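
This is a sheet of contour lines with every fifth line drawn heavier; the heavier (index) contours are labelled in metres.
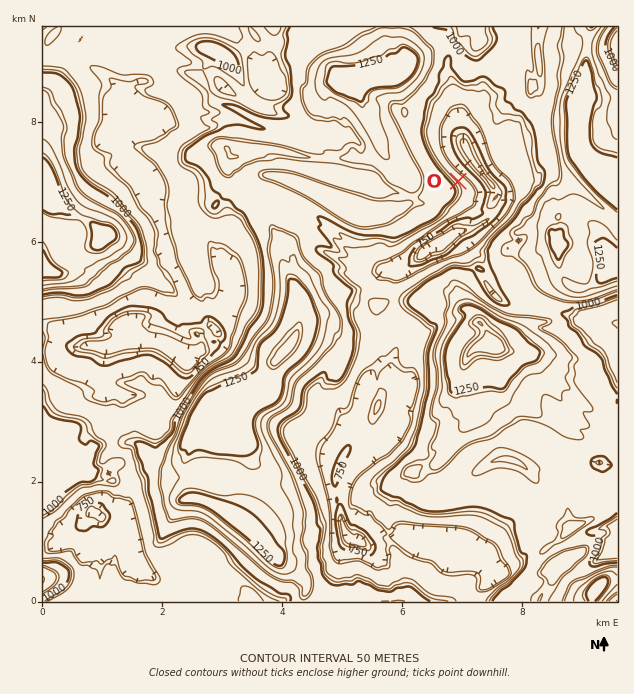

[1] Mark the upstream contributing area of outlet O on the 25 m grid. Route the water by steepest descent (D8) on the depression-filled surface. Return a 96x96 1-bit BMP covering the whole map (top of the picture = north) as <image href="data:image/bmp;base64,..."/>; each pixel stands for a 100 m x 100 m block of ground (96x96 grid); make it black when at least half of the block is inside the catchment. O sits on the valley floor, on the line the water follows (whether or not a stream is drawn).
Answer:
<image width="96" height="96" href="data:image/bmp;base64,Qk2+BAAAAAAAAD4AAAAoAAAAYAAAAGAAAAABAAEAAAAAAIAEAAATCwAAEwsAAAIAAAAAAAAA////AAAAAAAAAAAAAAAAAAAAAAAAAAAAAAAAAAAAAAAAAAAAAAAAAAAAAAAAAAAAAAAAAAAAAAAAAAAAAAAAAAAAAAAAAAAAAAAAAAAAAAAAAAAAAAAAAAAAAAAAAAAAAAAAAAAAAAAAAAAAAAAAAAAAAAAAAAAAAAAAAAAAAAAAAAAAAAAAAAAAAAAAAAAAAAAAAAAAAAAAAAAAAAAAAAAAAAAAAAAAAAAAAAAAAAAAAAAAAAAAAAAAAAAAAAAAAAAAAAAAAAAAAAAAAAAAAAAAAAAAAAAAAAAAAAAAAAAAAAAAAAAAAAAAAAAAAAAAAAAAAAAAAAAAAAAAAAAAAAAAAAAAAAAAAAAAAAAAAAAAAAAAAAAAAAAAAAAAAAAAAAAAAAAAAAAAAAAAAAAAAAAAAAAAAAAAAAAAAAAAAAAAAAAAAAAAAAAAAAAAAAAAAAAAAAAAAAAAAAAAAAAAAAAAAAAAAAAAAAAAAAAAAAAAAAAAAAAAAAAAAAAAAAAAAAAAAAAAAAAAAAAAAAAAAAAAAAAAAAAAAAAAAAAAAAAAAAAAAAAAAAAAAAAAAAAAAAAAAAAAAAAAAAAAAAAAAAAAAAAAAAAAAAAAAAAAAAAAAAAAAAAAAAAAAAAAAAAAAAAAAAAAAAAAAAAAAAAAAAAAAAAAAAAAAAAAAAAAAAAAAAAAAAAAAAAAAAAAAAAAAAAAAAAAAAAAAAAAAAAAAAAAAAAAAAAAAAAAAAAAAAAAAAAAAAAAAAAAAAAAAAAAAAAAAAAAAAAAAAAAAAAAAAAAAAAAAAAAAAAAAAAAAAAAAAAAAAAAAAAAAAAAAAAAAAAAAAAAAAAAAAAAAAAAAAAAAAAAAAAAAAAAAAAAAAAAAAAAAAAAAAAAAAAAAAAAAAAAAAAAAAAAAAAAAAAAAAAAAAAAAAAAAAAAAAAAAAAAAAAAAAAAAAAAAAAAAAAAAAAAAAAAAAAAAAAAAAAAAAAAAAAAAAAAAAAAAAAAAAAAAAAAAAAAAAAAAAAAAAAAAAAAAAAAAAAAAAAAAAAAAAAAAAAAAAAAAAAAAAAAAAAAAAAAAAAAAwAAAAAAAAAAAAAAB4AAAAAAAAAAAAAAB8AAAAAAAAAAAAAAB/gAAAAAAAAAAAAAB/wAAAAAAAAAAAAAD/wAAAAAAAAAAAAAD/wAAAAAAAAAAAAAP/wAAAAAAAAAAAAAf/wAAAAAAAAAAAAA//wAAAAAAAAAAAAA//wAAAAAAAAAAAAA//wAAAAAAAAAAAAB//wAAAAAAAAAAAAB//wAAAAAAAAAAAAD//wAAAAAAAAAAAAD//wAAAAAAAAAAAAH//wAAAAAAAAAAAAH//wAAAAAAAAAAAAP//wAAAAAAAAAAAAP//wAAAAAAAAAAAAP//wAAAAAAAAAAAAAP/4AAAAAAAAAAAAAD/4AAAAAAAAAAAAAB/4AAAAAAAAAAAAAA/gAAAAAAAAAAAAAAPgAAAAAAAAAAAAAAAAAAAAAAAAAAAAAAAAAAAAAAAAAAAAAAAAAAAAAAAAAAAAAAAAAAAA="/>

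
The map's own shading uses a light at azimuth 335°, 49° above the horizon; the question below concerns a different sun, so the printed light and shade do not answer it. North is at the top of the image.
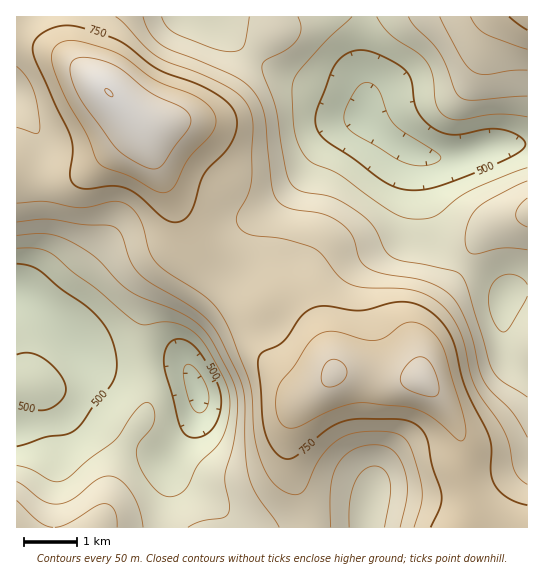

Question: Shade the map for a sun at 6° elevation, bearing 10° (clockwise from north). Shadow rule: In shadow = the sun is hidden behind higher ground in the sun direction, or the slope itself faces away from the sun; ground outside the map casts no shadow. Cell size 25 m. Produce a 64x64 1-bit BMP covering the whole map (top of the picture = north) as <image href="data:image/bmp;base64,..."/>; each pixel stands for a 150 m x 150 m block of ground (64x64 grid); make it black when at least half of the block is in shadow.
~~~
<image width="64" height="64" href="data:image/bmp;base64,Qk0+AgAAAAAAAD4AAAAoAAAAQAAAAEAAAAABAAEAAAAAAAACAAATCwAAEwsAAAIAAAAAAAAA////AAAAAAAAAAAAAAAAAAAAAAAAHAAAAAAAAAA+AAAAAAAAAH8AAAAAAAAAf4AAAAAAAAD/wAAAAAAAA//AAAAAAAAD/8AAAAAAAAf/4AAAAAAAB//gAAAAAAAH//AAAAAAAAf/+AAAAADgB//4AAAAA/AH//gAAAAH8AP/+AAAAAf4A//4AAAAD/gAweAAAAAf/AAAAAAAAB/8AAAAAAAAP/gAAAAAAAB/+AAAAAAAAH/wAAAAAAAA/+AAAAAAAPH/4AAAAAAD+//AAAAAAA///8AAAAAAf///gAAAAAD///+AAAAAAP///wAAAAAA///8AAAAAAD///gAAAAAAP//8AAAAAAC//6AAAAAAAf//gAAAAAAB///AAAAAAAH//8AAAAAAAf//4AAAAAAA///wAAAAAAA///AAAAAAAD//+AAAAAAAP//4AAAAAAAB//gAAAAAAAA/8AAAAAAAAA/wAAAAAAAAD+AAAAAAAAAHwAAAAAPgAAOAAAAAB/4A4AAAAAAP/4HwAAAAAA//wfgAAAAAD//D+AAAAAAP/8P4AAAAAAf/w/AAAAAAAH/H4AAAAAAAP8/AAAAAAAAf34AAAAAAAAG+AAAAAAH8AfwAAAAAA/4BwAAAAAAH/wHAAAAAAAf/AcAAAAAAA/4BwAAAAAAAPgHAAAAAAAAAAcAAAAAAAAAAA=="/>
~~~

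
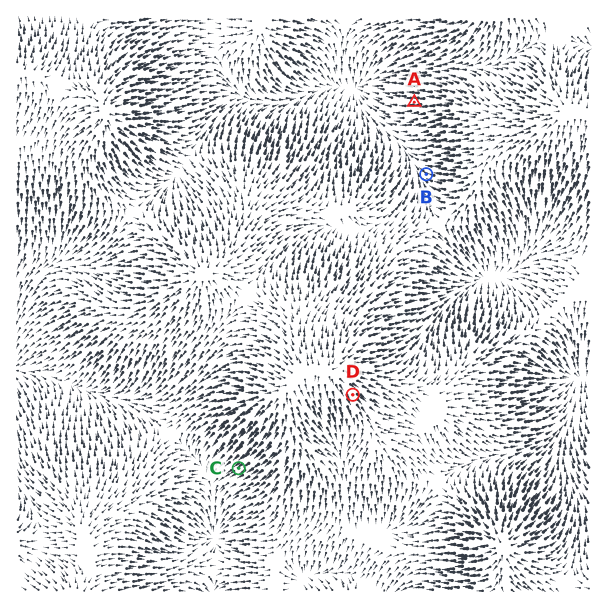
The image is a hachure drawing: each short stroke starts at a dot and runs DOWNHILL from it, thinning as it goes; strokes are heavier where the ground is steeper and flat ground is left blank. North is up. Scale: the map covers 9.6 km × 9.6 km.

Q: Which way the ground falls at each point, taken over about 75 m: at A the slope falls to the W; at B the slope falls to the NW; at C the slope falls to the SW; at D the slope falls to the SE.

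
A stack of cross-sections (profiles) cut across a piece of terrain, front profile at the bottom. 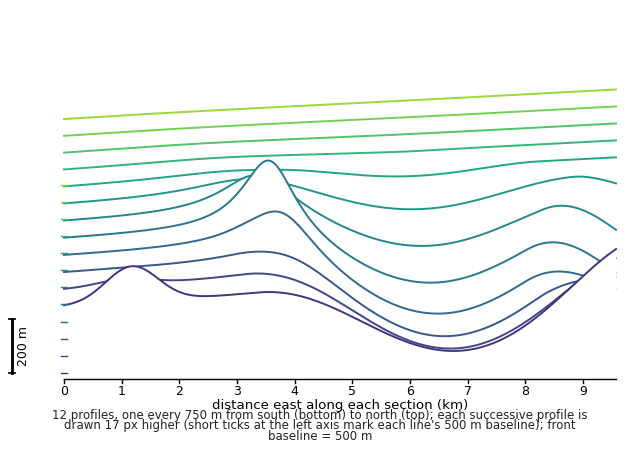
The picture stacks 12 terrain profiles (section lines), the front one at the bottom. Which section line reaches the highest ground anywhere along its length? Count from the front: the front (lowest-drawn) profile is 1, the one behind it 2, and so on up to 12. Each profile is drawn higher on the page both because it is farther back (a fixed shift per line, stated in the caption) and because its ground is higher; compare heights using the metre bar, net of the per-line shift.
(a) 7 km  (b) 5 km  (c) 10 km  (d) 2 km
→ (b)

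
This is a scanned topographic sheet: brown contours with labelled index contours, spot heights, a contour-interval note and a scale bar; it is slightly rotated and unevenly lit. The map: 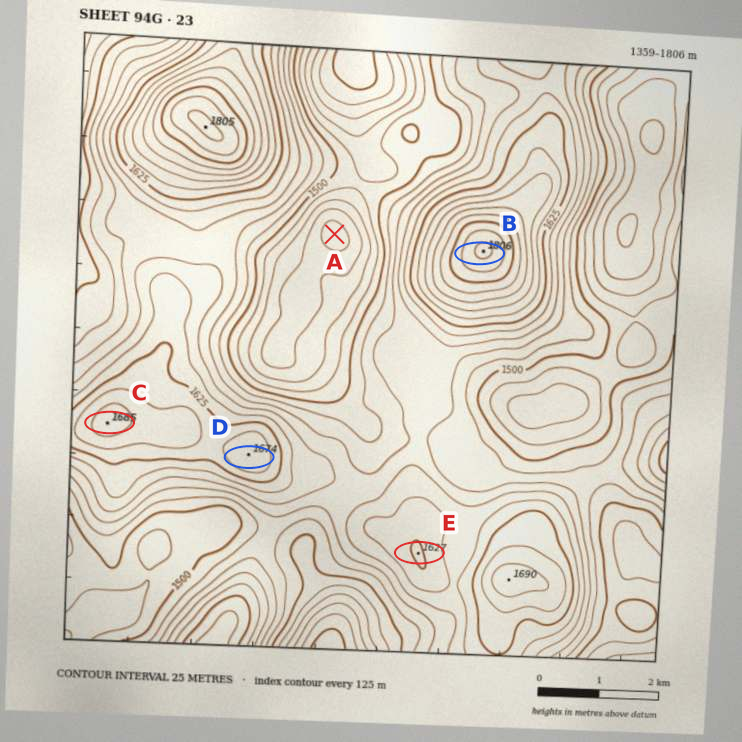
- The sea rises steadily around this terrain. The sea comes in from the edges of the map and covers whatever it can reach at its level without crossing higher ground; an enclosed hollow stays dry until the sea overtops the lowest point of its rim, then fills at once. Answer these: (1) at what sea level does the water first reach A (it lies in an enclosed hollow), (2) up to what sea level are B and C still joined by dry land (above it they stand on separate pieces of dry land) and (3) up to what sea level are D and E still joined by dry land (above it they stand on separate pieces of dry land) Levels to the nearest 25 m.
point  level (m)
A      1475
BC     1550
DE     1575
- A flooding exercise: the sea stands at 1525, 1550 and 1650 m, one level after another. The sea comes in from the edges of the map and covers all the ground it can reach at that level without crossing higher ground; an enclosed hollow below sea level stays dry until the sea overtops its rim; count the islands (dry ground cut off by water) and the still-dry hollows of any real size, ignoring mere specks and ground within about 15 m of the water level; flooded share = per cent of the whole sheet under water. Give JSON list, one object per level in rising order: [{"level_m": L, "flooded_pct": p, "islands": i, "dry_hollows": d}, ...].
[{"level_m": 1525, "flooded_pct": 41, "islands": 0, "dry_hollows": 0}, {"level_m": 1550, "flooded_pct": 52, "islands": 0, "dry_hollows": 0}, {"level_m": 1650, "flooded_pct": 88, "islands": 4, "dry_hollows": 0}]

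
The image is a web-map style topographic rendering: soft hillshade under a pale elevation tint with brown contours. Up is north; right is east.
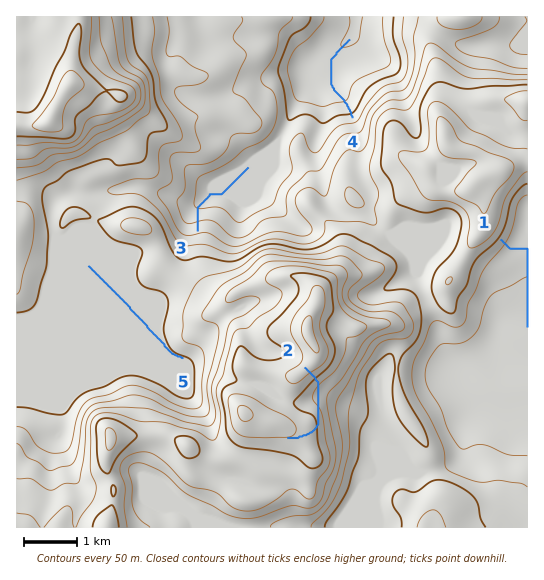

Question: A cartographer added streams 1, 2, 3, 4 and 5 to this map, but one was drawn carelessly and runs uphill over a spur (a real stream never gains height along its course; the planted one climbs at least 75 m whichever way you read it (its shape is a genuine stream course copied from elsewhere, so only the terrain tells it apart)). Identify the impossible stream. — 2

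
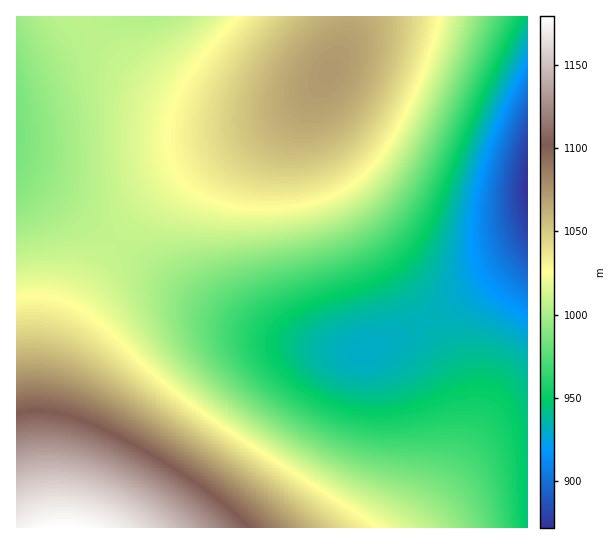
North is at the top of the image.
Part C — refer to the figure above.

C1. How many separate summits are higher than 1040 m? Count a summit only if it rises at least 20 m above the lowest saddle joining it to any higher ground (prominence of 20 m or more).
1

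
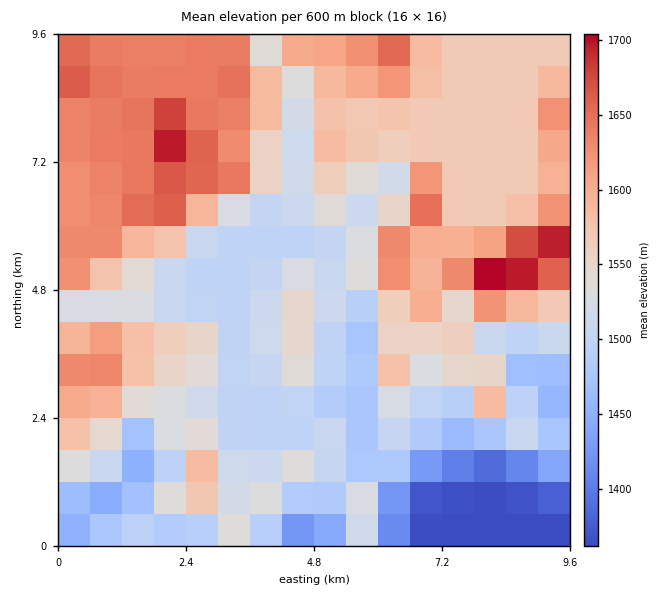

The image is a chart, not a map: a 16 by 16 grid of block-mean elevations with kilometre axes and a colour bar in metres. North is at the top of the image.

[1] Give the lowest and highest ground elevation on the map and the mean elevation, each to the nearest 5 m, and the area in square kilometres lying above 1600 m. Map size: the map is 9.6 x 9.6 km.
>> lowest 1360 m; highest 1720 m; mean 1545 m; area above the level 24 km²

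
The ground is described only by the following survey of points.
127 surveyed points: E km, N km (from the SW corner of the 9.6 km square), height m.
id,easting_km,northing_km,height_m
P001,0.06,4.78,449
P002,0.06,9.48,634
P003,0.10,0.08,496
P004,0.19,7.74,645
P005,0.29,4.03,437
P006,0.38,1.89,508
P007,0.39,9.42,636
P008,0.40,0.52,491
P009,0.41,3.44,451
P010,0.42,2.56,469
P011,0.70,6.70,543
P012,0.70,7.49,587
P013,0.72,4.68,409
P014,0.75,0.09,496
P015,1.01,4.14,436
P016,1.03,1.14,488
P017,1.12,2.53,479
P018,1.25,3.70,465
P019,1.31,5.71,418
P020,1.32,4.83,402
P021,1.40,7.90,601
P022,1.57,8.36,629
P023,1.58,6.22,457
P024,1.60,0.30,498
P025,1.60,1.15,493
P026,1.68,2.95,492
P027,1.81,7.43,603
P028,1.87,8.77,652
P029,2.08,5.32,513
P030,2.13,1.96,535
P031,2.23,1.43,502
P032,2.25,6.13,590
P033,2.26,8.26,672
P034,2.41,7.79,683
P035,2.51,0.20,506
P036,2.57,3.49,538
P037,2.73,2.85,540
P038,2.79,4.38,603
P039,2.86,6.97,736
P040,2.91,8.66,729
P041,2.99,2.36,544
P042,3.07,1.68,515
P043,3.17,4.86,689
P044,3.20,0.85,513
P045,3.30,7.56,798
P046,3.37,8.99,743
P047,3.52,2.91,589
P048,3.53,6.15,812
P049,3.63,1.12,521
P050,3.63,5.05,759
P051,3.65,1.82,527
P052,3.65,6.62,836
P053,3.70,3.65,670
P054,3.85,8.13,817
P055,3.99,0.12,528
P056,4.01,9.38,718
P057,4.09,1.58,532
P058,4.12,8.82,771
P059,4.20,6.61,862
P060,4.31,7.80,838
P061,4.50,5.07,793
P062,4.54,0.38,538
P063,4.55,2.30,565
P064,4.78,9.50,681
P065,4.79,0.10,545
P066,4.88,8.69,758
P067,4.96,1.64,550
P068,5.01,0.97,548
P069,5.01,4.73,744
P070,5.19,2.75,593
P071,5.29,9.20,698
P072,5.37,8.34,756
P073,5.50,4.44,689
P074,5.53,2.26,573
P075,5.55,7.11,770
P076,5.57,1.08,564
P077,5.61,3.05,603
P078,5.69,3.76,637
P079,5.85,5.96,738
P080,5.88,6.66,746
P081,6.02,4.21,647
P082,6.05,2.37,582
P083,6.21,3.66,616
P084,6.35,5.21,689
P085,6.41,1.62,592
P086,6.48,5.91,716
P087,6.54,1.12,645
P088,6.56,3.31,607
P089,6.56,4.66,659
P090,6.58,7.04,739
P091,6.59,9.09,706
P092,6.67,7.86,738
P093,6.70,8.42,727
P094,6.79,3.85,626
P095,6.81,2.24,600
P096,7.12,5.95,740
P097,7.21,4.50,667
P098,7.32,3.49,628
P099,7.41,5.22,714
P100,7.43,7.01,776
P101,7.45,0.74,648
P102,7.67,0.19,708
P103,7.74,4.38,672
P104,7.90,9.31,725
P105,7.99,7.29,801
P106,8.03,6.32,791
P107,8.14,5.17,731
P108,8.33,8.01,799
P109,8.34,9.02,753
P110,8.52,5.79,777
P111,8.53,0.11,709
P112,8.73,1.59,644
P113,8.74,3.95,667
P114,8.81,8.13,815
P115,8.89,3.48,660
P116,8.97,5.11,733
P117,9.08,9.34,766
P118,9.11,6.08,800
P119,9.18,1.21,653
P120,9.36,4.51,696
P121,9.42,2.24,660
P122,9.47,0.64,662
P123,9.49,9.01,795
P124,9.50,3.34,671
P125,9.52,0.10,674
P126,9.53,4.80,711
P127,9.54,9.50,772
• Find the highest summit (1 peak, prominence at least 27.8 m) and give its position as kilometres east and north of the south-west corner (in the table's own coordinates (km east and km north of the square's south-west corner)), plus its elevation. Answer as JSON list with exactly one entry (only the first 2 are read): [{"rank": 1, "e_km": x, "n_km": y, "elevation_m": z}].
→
[{"rank": 1, "e_km": 4.21, "n_km": 6.79, "elevation_m": 863}]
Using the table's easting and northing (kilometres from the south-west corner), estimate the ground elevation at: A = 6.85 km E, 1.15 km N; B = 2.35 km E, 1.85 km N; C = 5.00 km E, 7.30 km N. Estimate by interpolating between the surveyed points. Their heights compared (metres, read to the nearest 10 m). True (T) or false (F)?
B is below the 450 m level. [F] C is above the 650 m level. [T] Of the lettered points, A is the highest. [F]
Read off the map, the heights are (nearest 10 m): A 650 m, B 530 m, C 820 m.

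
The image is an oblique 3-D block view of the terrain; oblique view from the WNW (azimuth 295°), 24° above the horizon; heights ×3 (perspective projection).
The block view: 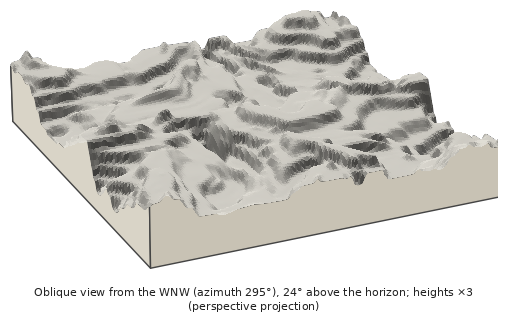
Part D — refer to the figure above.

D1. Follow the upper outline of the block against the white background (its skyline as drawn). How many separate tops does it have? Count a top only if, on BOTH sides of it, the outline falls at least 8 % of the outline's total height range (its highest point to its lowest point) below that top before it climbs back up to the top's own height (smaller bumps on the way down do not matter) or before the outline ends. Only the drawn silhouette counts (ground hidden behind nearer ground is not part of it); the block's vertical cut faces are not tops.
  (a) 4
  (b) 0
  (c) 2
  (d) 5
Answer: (c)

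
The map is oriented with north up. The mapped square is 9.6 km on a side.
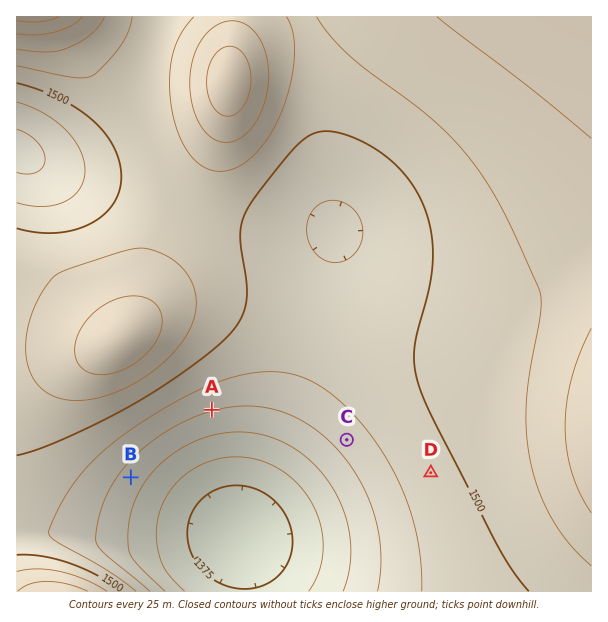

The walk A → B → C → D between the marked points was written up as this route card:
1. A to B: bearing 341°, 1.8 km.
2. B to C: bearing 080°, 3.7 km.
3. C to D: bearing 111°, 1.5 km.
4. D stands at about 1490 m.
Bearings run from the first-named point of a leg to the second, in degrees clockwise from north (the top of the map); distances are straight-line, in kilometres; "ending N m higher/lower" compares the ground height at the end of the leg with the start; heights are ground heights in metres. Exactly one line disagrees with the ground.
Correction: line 1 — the bearing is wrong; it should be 230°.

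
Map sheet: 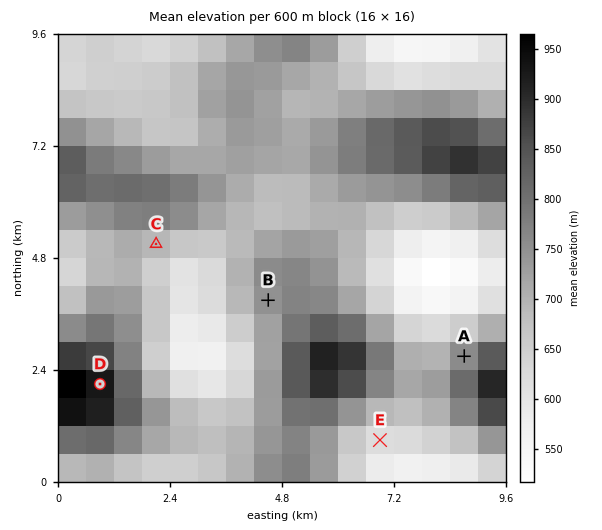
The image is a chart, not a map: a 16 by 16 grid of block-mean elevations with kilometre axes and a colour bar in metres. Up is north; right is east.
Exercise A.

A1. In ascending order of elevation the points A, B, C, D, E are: E C B A D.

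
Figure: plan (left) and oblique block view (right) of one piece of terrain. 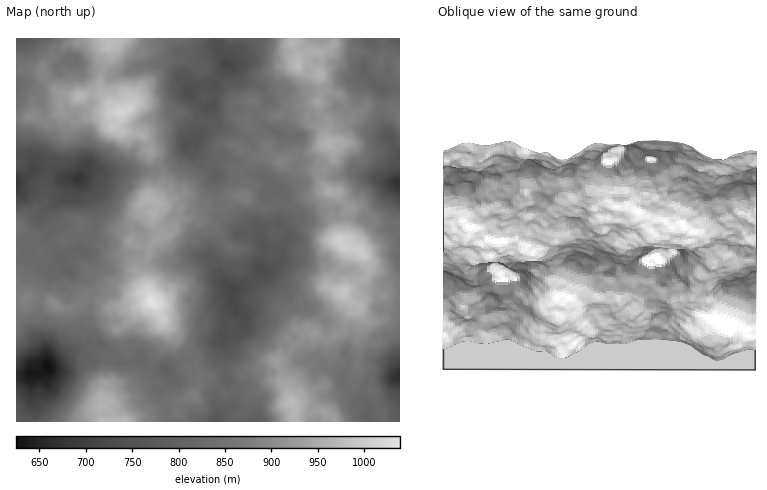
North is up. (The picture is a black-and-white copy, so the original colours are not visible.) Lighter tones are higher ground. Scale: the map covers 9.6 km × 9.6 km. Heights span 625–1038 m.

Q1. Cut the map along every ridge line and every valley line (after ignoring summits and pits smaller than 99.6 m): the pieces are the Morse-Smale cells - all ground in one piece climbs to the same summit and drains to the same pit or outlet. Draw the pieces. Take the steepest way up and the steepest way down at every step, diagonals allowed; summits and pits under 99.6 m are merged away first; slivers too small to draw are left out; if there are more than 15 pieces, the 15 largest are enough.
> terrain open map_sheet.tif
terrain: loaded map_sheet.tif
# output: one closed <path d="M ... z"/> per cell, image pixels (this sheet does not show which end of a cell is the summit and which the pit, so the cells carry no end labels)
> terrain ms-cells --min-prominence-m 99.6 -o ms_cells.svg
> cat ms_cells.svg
<path d="M18 156l-2 0 0 142 8 2 2-3 4 0 14 5 8-1 8 7 10 0 12-8 6-1 10 1 12 8 4-2 18 2 18-6 0-6-14-24 4-8-1-18-10-4 4-6-1-12 2-4 4-5 8-3 8 1 2-5 1-4-9-6 5-16 0-10-13-2-34 4-8-5-6-1-4-4-4 4-6 11-18-1-8-9-18 0-2-8z"/><path d="M270 153l-8 5-8-1-12 11 4 4 22 9 4 0 9 7-1 4 6 6-4 10-2 16 9 12-8 14-1 12-10 7-8 3-8 10-12 2-8 5-3 5 1 6 4 6 0 6 8 4 1 4-3 8-10 1-6-4-4 7 2 10 5 10-3 4-1 22 1 4 6-1 9 5-3 14-6 6 20 5 4 7-2 4 40 0 1-12-9-20-5-6 0-14-4-8 16-16-4-6 0-2 7-8-4-22 10-9 18-10 11-1 0-8 13-16 3-6 0-8-7-6-8-24-1-14 2-12-12-12 2-10-15-4-12 3z"/><path d="M242 168l-6 4 8 10 1 12-3 3-6 0-6 7-12 6-12-4-12 4-6 8-12 3-4 9-4 5-8 1-10 10 0 6-5 10 0 16 5 22 6 6 8 16 10 10 4 8 14 14 14-12 16-2 2-2-2-6 4-7 6 4 11-3 2-8-9-6 0-6-5-8 2-8 9-6 12-2 8-10 8-3 10-7 1-12 8-14-9-12 2-16 4-10-6-6 1-4-7-6-22-7z"/><path d="M370 38l-34 0-2 6-4 5-11 3 2 6-2 28 3 6 12 0 11 12-5 10-11 6-2 20 6 8 0 12-11 14-1 8 9 10 8 1 8 13 16 2 13 14-14 16-3 6 0 4 6 8 4 18-4 6-8 2-12 10 0 4 8 6 4 0 14-10 30 4 0-112-3-2-2-12 0-6 5-6 0-68-20 0-7-6-8-14-1-8 10-12z"/><path d="M30 297l-4 0-2 3-8 0 0 122 18 0 2-16-6-6 0-27 10 0 8-5 12 0 10-5 16-3 6 2 16-2 6 3 18 0 10-3 8 6 18 3 12-8 8-1 4-4-28-34-8-16-4-4-20 6-16-2-6 2-12-8-10-1-6 1-12 8-10 0-8-7-8 1z"/><path d="M294 38l-42 0-13 18-9 8-5 2-4 10-9 14 2 22 5 12-5 5-10 3-9 12 2 8 5 5 12 5 4-4 18 3 6 6 12-10 8 1 8-5 12 9 6-4 16-2 20-12 5 0-6-12-9-7-6-9-8-3-4 2-14-1 6-9 12 2 16-5-8-5-12 1-13-8 12-12 3-8-1-14-5-12z"/><path d="M372 292l-19 10 0 8-5 4-5 16-3 3-4 0-6 6-6 0-8-5-8 0-8 10-6 1-10 11-7 4 4 10 0 14 5 6 10 21 12 2 10-3 4 1 14 11 34 0-3-4 0-16-5-6 1-6 6-12 5-2 8 2 18-2 0-78z"/><path d="M194 354l-6 6-8 1-12 8-18-3-8-6-10 3-18 0-6-3-16 2-6-2-16 3-10 5-12 0-8 5-10 0 0 27 6 6-2 16 148 0-6-14 1-6 17-6 7-20-6-10 2-10z"/><path d="M172 38l-48 0 18 14 1 2-3 1-8-2-12-12-10 2-1 5 2 8-8 12-3 12 2 16 10 14 9 2-6 12 7 7 20 4 8 11 1 6 9 13 18-8 10-14 9-1 4-6-4-10 1-12 7-6-15-14 2-4-1-12 6-10 3-12 5-2-15 3-8-6-6 0-3-5z"/><path d="M62 111l-16 10-4 0-6-5-20 2 0 38 16 5 2 8 14-1 6 2 6 8 14 1 4 0 6-11 4-4 4 4 6 1 8 5 18-3 29-1-3-10 0-14-5-8-7-5-16-2-7-7 5-12-22 5-14-1-10 5-4-6-6-1z"/><path d="M104 38l-54 0 4 6 1 8 7 7 7 3-11 5-9-7-13-22-12 0 3 36-3 6-8 8 12-1 8 5 4 6 16-5 16 3 28-2 2-22 9-16-2-14z"/><path d="M194 143l-6 0-10 14-18 9 3 6 0 8-4 10-10 8 25 15 0 9 6-3 8-1 6-8 8-2 14-8 12-5 14 2 3-3-2-14-8-10 7-2-2-4-4-3-16-3-6 4-8-3-9-7z"/><path d="M352 247l-7 1 2 10-14 18-3 8 1 4-11 1-18 10-10 9 4 22-7 8 3 7 8-1 8-10 8 0 8 5 6 0 13-9 1-8 10-16 0-2-10-8 0-4 12-10 8-2 4-6-5-20-5-5z"/><path d="M250 38l-78 0 1 8 3 5 6 0 8 6 15-3-5 2-3 12-6 10 1 12-2 4 15 14-7 6-1 12 3 8 19-10-5-12-2-22 9-14 4-10 5-2 9-8z"/><path d="M224 338l-6 4-14 1-11 11 4 2-2 10 6 10-7 20-17 6 0 10 5 10 35 0 1-8-3-8 0-12 11-12 0-26 3-4z"/>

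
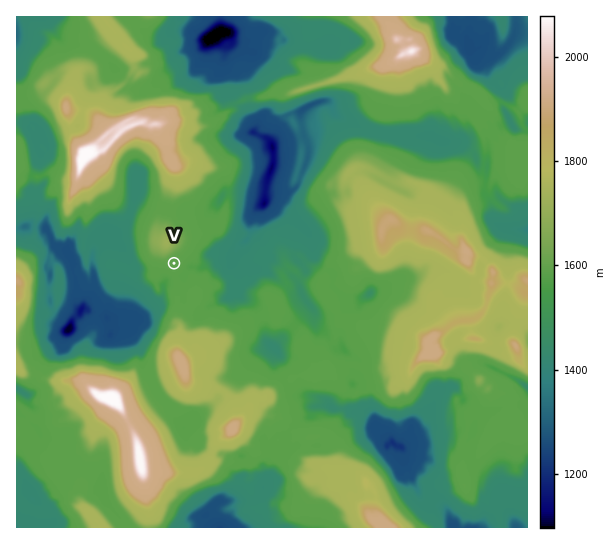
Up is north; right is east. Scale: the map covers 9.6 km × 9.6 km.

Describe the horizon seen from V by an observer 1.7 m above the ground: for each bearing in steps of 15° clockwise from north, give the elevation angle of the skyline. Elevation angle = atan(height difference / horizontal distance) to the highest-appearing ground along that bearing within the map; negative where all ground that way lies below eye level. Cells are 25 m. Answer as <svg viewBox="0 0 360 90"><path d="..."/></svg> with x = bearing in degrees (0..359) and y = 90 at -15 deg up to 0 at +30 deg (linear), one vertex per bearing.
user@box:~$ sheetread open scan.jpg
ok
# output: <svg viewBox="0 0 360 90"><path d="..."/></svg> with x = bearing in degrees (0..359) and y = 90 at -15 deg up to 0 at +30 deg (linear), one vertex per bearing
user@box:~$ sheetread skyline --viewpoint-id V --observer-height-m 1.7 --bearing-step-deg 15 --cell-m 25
<svg viewBox="0 0 360 90"><path d="M0 32l15 14 15 11 15-5 15 6 15-4 15-1 15 0 15 3 15 4 15-11 15-2 15-7 15 7 15-6 15 13 15 1 15-2 15 1 15 3 15-12 15-14 15-9 15 0"/></svg>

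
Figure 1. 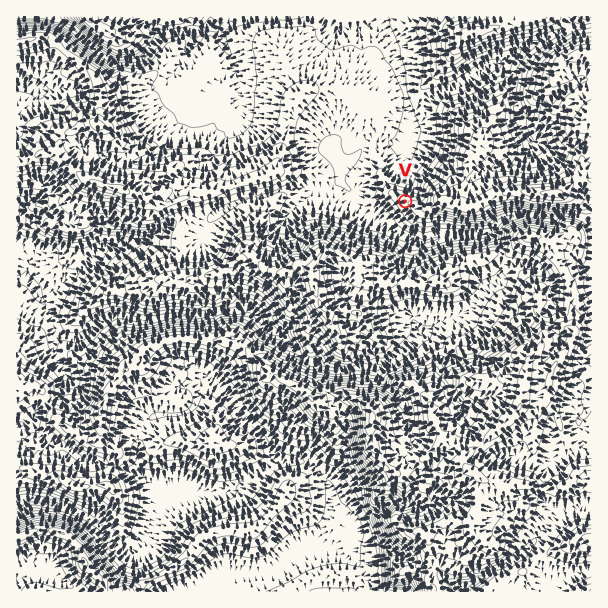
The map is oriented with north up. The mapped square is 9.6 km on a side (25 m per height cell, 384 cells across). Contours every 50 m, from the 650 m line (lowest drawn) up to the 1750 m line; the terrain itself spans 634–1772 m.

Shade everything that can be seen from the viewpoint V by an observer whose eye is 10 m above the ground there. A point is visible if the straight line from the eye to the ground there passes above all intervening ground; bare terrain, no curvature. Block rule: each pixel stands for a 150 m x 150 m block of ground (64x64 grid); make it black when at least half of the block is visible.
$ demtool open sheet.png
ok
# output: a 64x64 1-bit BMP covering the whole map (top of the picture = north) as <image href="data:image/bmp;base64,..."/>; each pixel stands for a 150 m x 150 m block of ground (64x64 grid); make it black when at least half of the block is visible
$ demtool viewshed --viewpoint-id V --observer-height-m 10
<image width="64" height="64" href="data:image/bmp;base64,Qk0+AgAAAAAAAD4AAAAoAAAAQAAAAEAAAAABAAEAAAAAAAACAAATCwAAEwsAAAIAAAAAAAAA////AAAAAAAAAAAAAAAAAAAAAAAAAAAAAAAAAAAAAAAAAAAAAAAAAAAAAAAAAAAAAAAAAAAAAAAAAAAAAAAAAAAAAAAAAAAAAAAAAAAAAAAAAAAAAAAAAAAAAAAAAAAAAAAAAAAAAAAAAAAAAAAAAAAAAAAAAAAAAAAAAAAAAAAAAAAAAAAAAAAAAAAAAAAAAAAAAAAAAAAAAAAAAAAAAAAAAAAAAAAAAAAAAAACAAAAAAAAAAYAAAAAAAAABAEAAAAAAAAAAQAAAAAAAAAAgAAAAAAAAACAAAAAAAAAA0AAAAAAAAABxAAAAAAAAADgAAAAAAAAACAAAAAAAAAAAAAAAAAgAAAAAAAAAAAAAAAAAAAAQAAAAAAAAABASAAAAAAAAEB/AAAAAAAAQP/AAAAAACA//4AAAAAAcD/wAAAAAAB4f+AAAAACADh/wAAAAAGwPv/AAAAAAfw//54AAAADv+f/tgAAAA/n//4GAAAAT9P//gQAAACH4A//hwAAAuBgB//nQAAE/AAH///AAAf6AAf//8AABHwAA///4AAAeAAD///AAAB4AAP//8AAAHgAA///AAAAfB4D//4AAAB//wH//gAAAH//AH//AAAAS/8Af/+AAACA3wD//8AAAwBOB///4ACGPEYf///wADw+AP/n//wACH4AAeD/jwAA3/gAP/AAAA=="/>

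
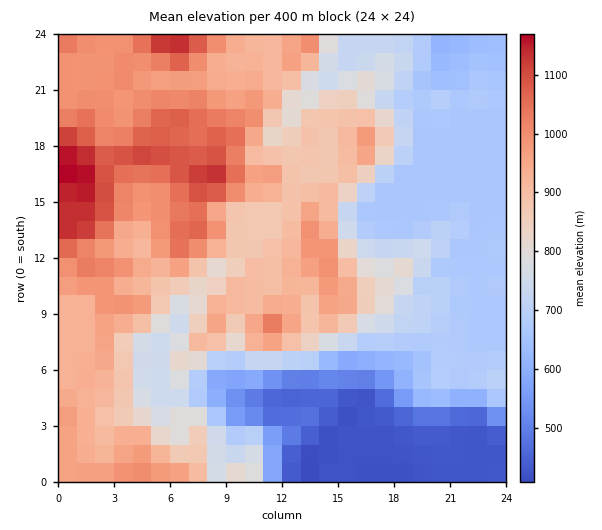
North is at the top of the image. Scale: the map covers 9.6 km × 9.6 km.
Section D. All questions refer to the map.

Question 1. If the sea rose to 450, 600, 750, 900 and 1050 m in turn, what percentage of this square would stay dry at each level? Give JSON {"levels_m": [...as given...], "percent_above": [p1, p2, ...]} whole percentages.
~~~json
{"levels_m": [450, 600, 750, 900, 1050], "percent_above": [93, 87, 59, 40, 8]}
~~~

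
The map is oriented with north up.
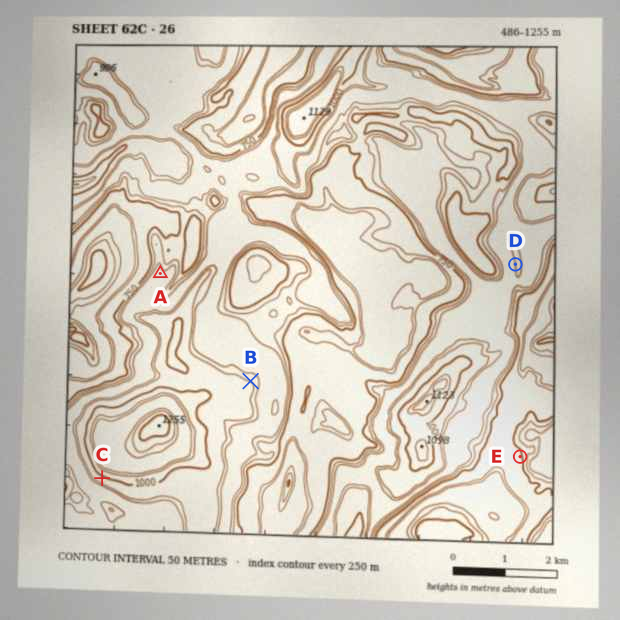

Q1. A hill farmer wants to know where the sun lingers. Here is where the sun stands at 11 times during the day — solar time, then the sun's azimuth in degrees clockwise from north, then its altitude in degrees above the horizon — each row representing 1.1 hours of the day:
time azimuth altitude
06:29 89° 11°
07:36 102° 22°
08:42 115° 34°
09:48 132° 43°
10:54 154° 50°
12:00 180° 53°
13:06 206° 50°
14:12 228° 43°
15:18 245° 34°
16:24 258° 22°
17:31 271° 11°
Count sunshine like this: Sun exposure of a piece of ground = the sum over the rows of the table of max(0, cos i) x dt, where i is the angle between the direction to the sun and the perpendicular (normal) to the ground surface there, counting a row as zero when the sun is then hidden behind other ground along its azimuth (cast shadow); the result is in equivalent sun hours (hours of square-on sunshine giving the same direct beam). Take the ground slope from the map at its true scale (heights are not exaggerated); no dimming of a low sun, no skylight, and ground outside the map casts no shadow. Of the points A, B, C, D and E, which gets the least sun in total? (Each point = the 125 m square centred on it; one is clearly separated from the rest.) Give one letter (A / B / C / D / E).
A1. B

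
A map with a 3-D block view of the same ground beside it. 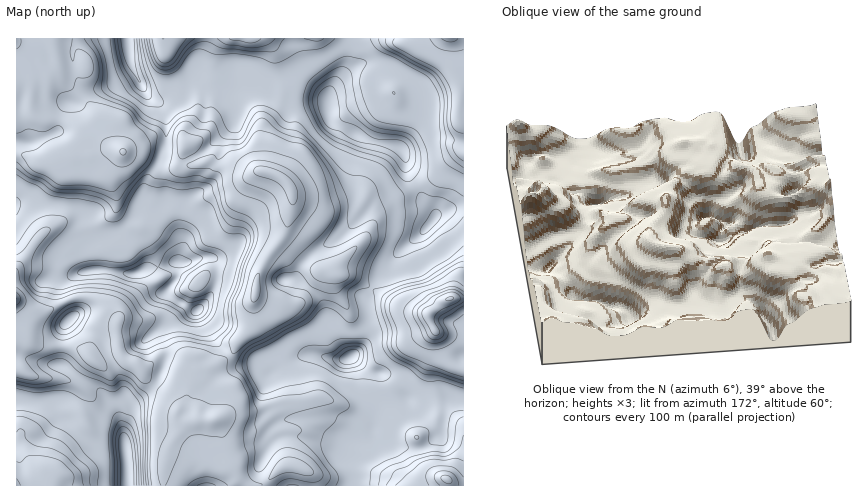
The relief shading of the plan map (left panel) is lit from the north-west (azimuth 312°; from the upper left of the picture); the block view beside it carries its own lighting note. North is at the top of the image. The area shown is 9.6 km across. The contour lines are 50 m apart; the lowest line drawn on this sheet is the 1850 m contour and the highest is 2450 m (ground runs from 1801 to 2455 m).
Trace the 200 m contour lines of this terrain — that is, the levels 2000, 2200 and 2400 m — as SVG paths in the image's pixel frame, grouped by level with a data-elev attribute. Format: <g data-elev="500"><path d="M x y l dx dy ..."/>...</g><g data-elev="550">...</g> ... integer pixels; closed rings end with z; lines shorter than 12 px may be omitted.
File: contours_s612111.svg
<g data-elev="2000"><path d="M110 485l-1-52 4-16 3-4 3-1 13 4 5 9 3 20 1 40"/><path d="M375 381l-21-2-15-3-18-10-21-6-2-3 0-3 4-5 6-3 20-1 8-5 6-1 25 0 4 4 4 19 12 6 4 5-2 5-4 3z"/><path d="M194 327l-11-4-8-8-7-5-18-6-10-12-7-5-27-8-35 2-3-3 0-6 7-7 13-4 13-1 18 2 10-1 27-19 10-14 7-6 7-2 8 2 9 7 6 15 19 7 4 3 1 5-12 55-4 6-5 4-6 3z"/><path d="M191 291l8 0 6-4 5-8-1-8-6 0-9 7-6 9z"/><path d="M463 217l-10 11-13 8-14 11-24 10-7 0-1-7 10-22 2-14-3-20-20-28-47-18-18-15-11-20-4-9 1-11 5-11 16-14 17-11 7-1 16 5 1 3-5 11-1 9 4 17 7 14 8 6 30 6 7 4 5 6 6 14 1 25 1 5 6 5 18 4 10 6"/><path d="M17 197l4 6-4 12"/><path d="M142 39l5 26 11 26 5 9 0 4-3 3-15-2-18-14-12-22-5-30"/></g><g data-elev="2200"><path d="M72 485l2-7-1-4-9-11-6-3-13-4-14-1-5 2-5 5-4 0"/><path d="M188 485l8-6 11-2 11 3 10 5"/><path d="M262 485l0-1-10-4-4-7 0-17-4-10-1-11 6-20 0-14-1-7-6-11-3-4-11-7-1-13-2-2-23-8-14-2-7 1-5 4-10 26-9 12-4 15-3 17 0 45 2 18"/><path d="M269 480l16-7 8 0 15 3 4-1 1-4-4-5-7-5-9-4-7 0-6 3-4 5-7 11z"/><path d="M463 461l-8-3-9 2-13-1-8 2-6 3-24 21"/><path d="M142 383l5 0 4-3 2-17-22-8-4-4-5-18 2-18-4-3-4 0-5 4-3 10 5 29 7 11 12 7z"/><path d="M17 377l14 3 7-2 0-2-12-14 0-4 17-9 0-22 11-18-2-2-14-6-7-6-10-13-4-14"/><path d="M99 370l6 1 2-5-2-7-10-15-6-2-11 5-1 4 7 10 6 5z"/><path d="M232 352l2 2 2-1 14-12 40-21 12-11 3-6-1-4-27-11-5-4 0-6 6-7 13-7 30-29 9-12 4-9 0-6-11-36-5-10-9-12-8-6-11-3-17-7-11-3-7 2-12 14-14 5-9 7-3 0-3-4-4 0-10 3-13 7 3 3 18 0 12 5 2 3 3 24 3 6 5 4 17 8 5 5 2 6 0 14-9 21-6 22-7 16 3 22-2 6-7 11z"/><path d="M331 284l10-1 8-5-1-13 8-15 1-4-20 9-19 6-6 5-2 6 4 6 7 4z"/><path d="M463 268l-7 0-25 16-32 10-7 6-3 7 2 7 6 15-1 16 4 6 7 5 20 8 36 13"/><path d="M181 159l5-1 11-7 6-9-1-5-19-7-3 1-3 6 0 10 1 8z"/><path d="M17 133l10-4 16 3 14-6 5 2 2 4-3 3-13 6-12 8-13 4-1 2 11 15 13 6 15 9 26 0 26 6 19-15 15-16 4-11-1-8-5-8-9-8-5-9-5-4-20-7-15-3-3 0-5 7-6 3-13 0-5-4-2-8 2-5 12-5 6-12 12-1 4-7-2-12-3-4-6-4-4-1-2 1-3 11-3-8 2-14"/><path d="M152 39l6 19 3 4 4 1 4-1 4-3 14-20"/><path d="M229 39l21 4 6-1 5-3"/><path d="M394 39l-1 4 2 4 39 20 9 9 6 9 2 8 0 25 1 7 4 6 7 2"/></g><g data-elev="2400"><path d="M434 335l4 0 2-2-5-11 0-6 6-6 18-9 1-3-4-5-5-1-9 3-6 4-4 6-10 5 1 7z"/></g>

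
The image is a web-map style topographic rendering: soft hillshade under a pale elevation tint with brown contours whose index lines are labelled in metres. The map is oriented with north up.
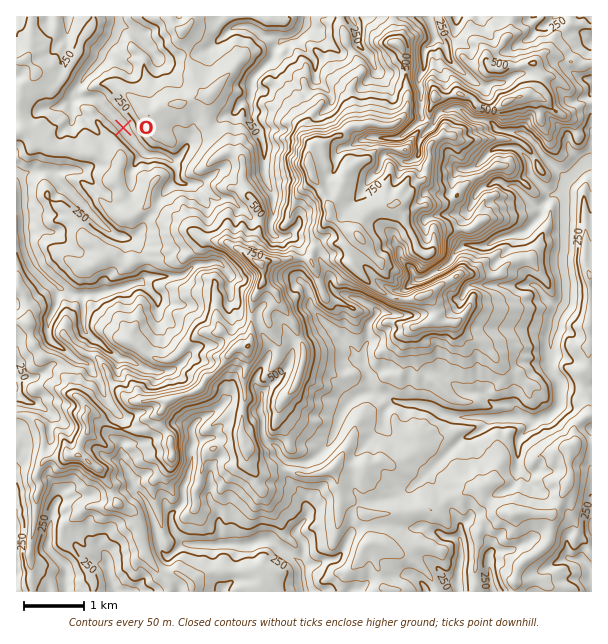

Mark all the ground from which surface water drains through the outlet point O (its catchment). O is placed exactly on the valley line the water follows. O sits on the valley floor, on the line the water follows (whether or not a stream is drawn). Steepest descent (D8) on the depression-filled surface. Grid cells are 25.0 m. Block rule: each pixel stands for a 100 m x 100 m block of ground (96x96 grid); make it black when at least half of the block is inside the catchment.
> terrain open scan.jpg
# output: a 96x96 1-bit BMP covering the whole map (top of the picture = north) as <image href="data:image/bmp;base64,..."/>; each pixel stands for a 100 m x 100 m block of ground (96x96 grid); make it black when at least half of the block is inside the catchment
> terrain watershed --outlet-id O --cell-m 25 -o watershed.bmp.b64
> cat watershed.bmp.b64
<image width="96" height="96" href="data:image/bmp;base64,Qk2+BAAAAAAAAD4AAAAoAAAAYAAAAGAAAAABAAEAAAAAAIAEAAATCwAAEwsAAAIAAAAAAAAA////AAAAAAAAAAAAAAAAAAAAAAAAAAAAAAAAAAAAAAAAAAAAAAAAAAAAAAAAAAAAAAAAAAAAAAAAAAAAAAAAAAAAAAAAAAAAAAAAAAAAAAAAAAAAAAAAAAAAAAAAAAAAAAAAAAAAAAAAAAAAAAAAAAAAAAAAAAAAAAAAAAAAAAAAAAAAAAAAAAAAAAAAAAAAAAAAAAAAAAAAAAAAAAAAAAAAAAAAAAAAAAAAAAAAAAAAAAAAAAAAAAAAAAAAAAAAAAAAAAAAAAAAAAAAAAAAAAAAAAAAAAAAAAAAAAAAAAAAAAAAAAAAAAAAAAAAAAAAAAAAAAAAAAAAAAAAAAAAAAAAAAAAAAAAAAAAAAAAAAAAAAAAAAAAAAAAAAAAAAAAAAAAAAAAAAAAAAAAAAAAAAAAAAAAAAAAAAAAAAAAAAAAAAAAAAAAAAAAAAAAAAAAAAAAAAAAAAAAAAAAAAAAAAAAAAAAAAAAAAAAAAAAAAAAAAAAAAAAAAAAAAAAAAAAAAAAAAAAAAAAAAAAAAAAAAAAAAAAAAAAAAAAAAAAAAAAAAAAAAAAAAAAAAAAAAAAAAAAAAAAAAAAAAAAAAAAAAAAAAAAAAAAAAAAAAAAAAAAAAAAAAAAAAAAAAAAAAAAAAAAAAAAAAAAAAAAAAAAAAAAAAAAAAAAAAAAAAAAAAAAAAAAAAAAAAAAAAAAAAAAAAAAAAAAAAAAAAAAAAAAAAAAAAAAAAAAAAAAAAAAAAAAAAAAAAAAAAAAAAAAAAAAAAAAAAAAAAAAAAAAAAAAAAAAAAAAAAAAAAAAAAAAAAAAAAAAAAAAAAAAAAAAAAAAAAAAAAAAAAAAAAAAAAAAAAAAAAAAAAAAAAAAAAAAAAAAAAAAAAAAAAAAAAAAAAAAAAAAAAAAAAAAAAAAAgAAAAAAAAAAAAAADwAAAAAAAAAAAAAAfwAAAAAAAAAAAAAD/wAAAAAAAAAAAAAH/4AAAAAAAAAAAAAP/4AAAAAAAAAAAAAf/4AAAAAAAAAAAAj//4AAAAAAAAAAAB///wAAAAAAAAAAAD///gAAAAAAAAAAAD///gAAAAAAAAAAAH///AAAAAAAAAAAAH///AAAAAAAAAAAAH///AAAAAAAAAAAAH///AAAAAAAAAAAAH///AAAAAAAAAAAAH//+AAAAAAAAAAAAH//4AAAAAAAAAAAAH//4AAAAAAAAAAAAP//wAAAAAAAAAAAAH//gAAAAAAAAAAAAD//AAAAAAAAAAAAAAP/AAAAAAAAAAAAAAH/AAAAAAAAAAAAAAD/AAAAAAAAAAAAAAAfAAAAAAAAAAAAAAAAAAAAAAAAAAAAAAAAAAAAAAAAAAAAAAAAAAAAAAAAAAAAAAAAAAAAAAAAAAAAAAAAAAAAAAAAAAAAAAAAAAAAAAAAAAAAAAAAAAAAAAAAAAAAAAAAAAAAAAAAAAAAAAAAAAAAAAAAAAAAAAAAAAAAAAAAAAAAAAAAAAAAAAAAAAAAAAAAAAAAAAAAAAAAAAAAAAAAAAAAAAAAAAAAAAAAAAAAAAA="/>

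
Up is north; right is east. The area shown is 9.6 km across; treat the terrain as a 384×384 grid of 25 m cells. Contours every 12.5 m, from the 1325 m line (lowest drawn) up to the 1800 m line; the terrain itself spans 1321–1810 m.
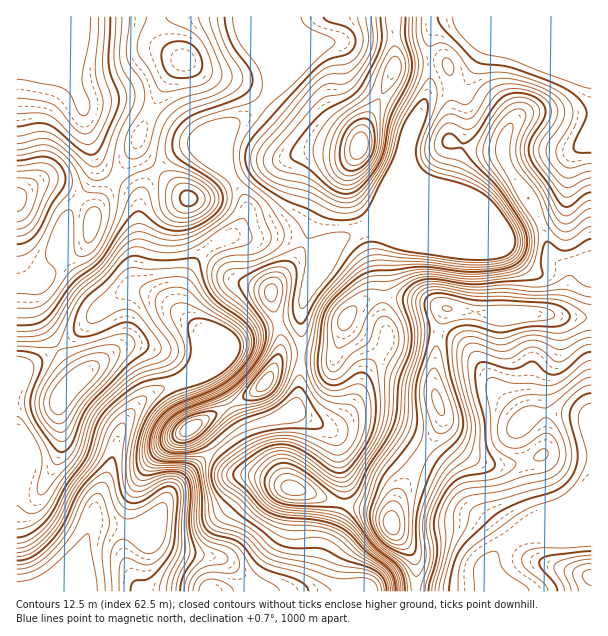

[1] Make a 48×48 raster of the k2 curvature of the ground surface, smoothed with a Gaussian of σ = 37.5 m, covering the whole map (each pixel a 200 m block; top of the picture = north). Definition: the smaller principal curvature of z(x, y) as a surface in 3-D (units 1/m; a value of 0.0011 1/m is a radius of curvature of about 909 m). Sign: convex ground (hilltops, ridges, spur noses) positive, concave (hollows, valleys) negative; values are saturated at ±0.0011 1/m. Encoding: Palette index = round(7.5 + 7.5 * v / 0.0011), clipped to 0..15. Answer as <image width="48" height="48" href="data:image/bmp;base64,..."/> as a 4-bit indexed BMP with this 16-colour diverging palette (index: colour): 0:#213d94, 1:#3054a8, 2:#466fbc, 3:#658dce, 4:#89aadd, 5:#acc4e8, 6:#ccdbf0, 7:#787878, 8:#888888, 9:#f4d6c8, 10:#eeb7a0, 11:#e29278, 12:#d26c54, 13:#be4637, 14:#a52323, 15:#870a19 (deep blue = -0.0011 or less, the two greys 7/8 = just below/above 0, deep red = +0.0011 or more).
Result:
<image width="48" height="48" href="data:image/bmp;base64,Qk32BAAAAAAAAHYAAAAoAAAAMAAAADAAAAABAAQAAAAAAIAEAAATCwAAEwsAABAAAAAAAAAAlD0hAKhUMAC8b0YAzo1lAN2qiQDoxKwA8NvMAHh4eACIiIgAyNb0AKC37gB4kuIAVGzSADdGvgAjI6UAGQqHAFZ3d0d4dVeal3dmVVVEQRNWVFd3dmVVZlQ2d1eIdVeIhlVVVmZmQiJHdUZ3d3d3inZTZ1eHZWdkREVnd3d2QlRIlkVnd3d3eZhkRWeHVFVDM0aJiHdkJJdnhlZmZ3dlVZh1RWd2diVWdlZ3d2VDN7p2ZWZ2ZmVVVIiHRFZmdyR5mGZkQzRVR7uGVWd3dmd3d3iIU0ZlNSN5mGVVVWZlR5l2ZVZ3d2Vnd2iIYzVnZBJmVVV5qHdkR3dndVZmZ3dkZ2iHZCNodRBGd2V6qYdTR3d3dlZnd3d3VmZ3djJXdTAWqoZ5mYdCWId3dlZ4h3iIZXVniEI2ZEMAaYd5iHUzWId3dmZ3d3iYZHRniWIUZngwBHeJmGVER3d3d3ZmZniZZGRniGMSV5ukADV4dkRVRWd3d4dlVWiIZEV3d2QhNqy5UQABNEVmRVZmeJhmVlZ3VTaYdmUxE2qodUACREVmVWZmeJhVZXZmVjapdmZSACR3ZVZQBVZmVWd3iIdFZlVVZTaZd3dkIQADZVepIVZmRWZ4mHZFZ3d3ZUV4iIh2VCEABGeqQEiXRWZph3VVZ3eIdWRXiIh2Z3Y3EDZ4YEmnVVVYh3VFZ3d4dTREaId2eIhGcwNXcDmHZlRHd2RGdmZ3dXZERXd3iIhWdwE2gSd3dmRGd1NXdlVndYhlRFZ4h3ZWYSM1cieId2RGZURohmZndoiGRFZ3d2VUJGVVURiZh1RWZmZ4iHeIdoiHVFZndmZUV2aHURepdlRYmYd3iIiIdniIZEVmZmZVeWaqcQOIh2RoqYd3h3d3ZniIZkRWZmZVmWWrgmBXiHVomXZnhkNFVXeHZ3RGZ3dVinWIdGUVeHZniHZndUVWdnZ2Z5ZFd3dUaHVmZmdEZ3ZmVCAAIkeHh2ZXaJhEZ3ZTNVVVVnd0ZmMAADVUEDeGeHZVWIhUZ2ZUJFZmZ3ZlVTV3d3d3cEZ1aIdkWIhlV3d2Q1d3d3ZlRnd3d3d3EVZkaJh0R4hlVomZdEZmdmZmU3d3d3d1B3djWJh2RYd1Voq6lkRWZmVnYld3d3dQWIhjWJh3ZXdmVXmqhCRnd2Z4dQd3dkEUZ4hjWIiIdVZnZWeHQjaJh2aIdgV1I1Zmd3dUV3iZhUZ3dlVSNUiZh2Z4mUByiHZohmVVVmeIdUZ4h1U1dViIh2Zoq3A0mXVohlVWVWd3ZFaIh2VHdleIh3ZpqnETmoVYhlVmZ2d2ZVeIh2ZUZ1Z3d3ZomGQBeYVIh3dmZnd2ZVZ3d3ZmRFVWd4dXhlURR3VHiIh3Znd3ZmZmd3d3dmVVd4dWdmdRNmVWeah3Znd3dmZmZ3d4h3dVR4hlZmdyNmZmaJh2Znd3dmd3d3eIh4hXU4iFV3iDN3ZndmVUVmd3dmeId4iIh3dHdTeFV4mjKIZnZkNGd3d3dWeIh4iYd3Rnd1RmVnmTOJdmVFd3d3d3dWeIh3iId1V3d3ZVVWZjR4ZWd3d3d3d3dld3h3d3d0d3d2ZmVmZjVmR3d3d3d3d3dld3d2ZmZld3doiGVoiDVld3d3d3dw=="/>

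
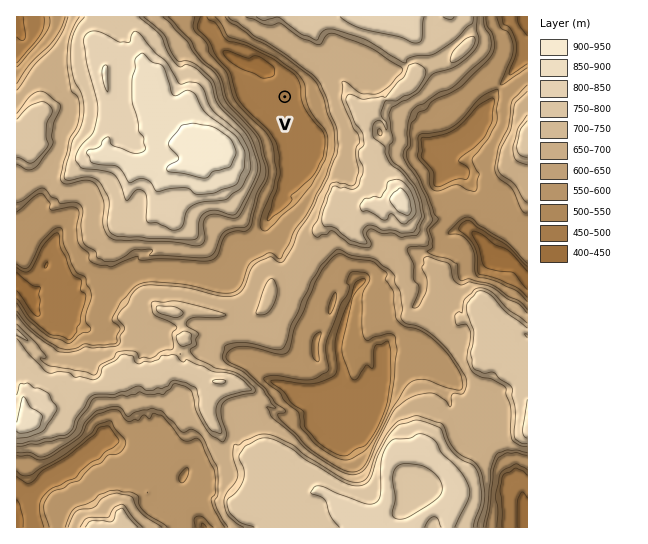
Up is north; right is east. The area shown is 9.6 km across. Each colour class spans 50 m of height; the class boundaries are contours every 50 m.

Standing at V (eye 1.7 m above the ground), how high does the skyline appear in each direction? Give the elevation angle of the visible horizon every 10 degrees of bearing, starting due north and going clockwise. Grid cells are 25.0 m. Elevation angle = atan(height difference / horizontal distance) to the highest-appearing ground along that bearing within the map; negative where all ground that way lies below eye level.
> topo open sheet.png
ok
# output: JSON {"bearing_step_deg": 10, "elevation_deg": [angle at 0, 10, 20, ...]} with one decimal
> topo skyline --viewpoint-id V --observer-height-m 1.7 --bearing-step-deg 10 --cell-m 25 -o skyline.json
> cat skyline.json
{"bearing_step_deg": 10, "elevation_deg": [11.9, 13.1, 14.0, 14.6, 14.6, 14.1, 13.7, 13.2, 12.9, 12.6, 12.0, 10.6, 8.7, 8.1, 7.8, 7.7, 6.8, 4.2, 3.2, 3.8, 10.0, 14.1, 16.5, 18.3, 17.6, 15.2, 13.6, 12.9, 10.6, 7.2, 4.3, 2.1, 3.3, 6.4, 9.1, 10.3]}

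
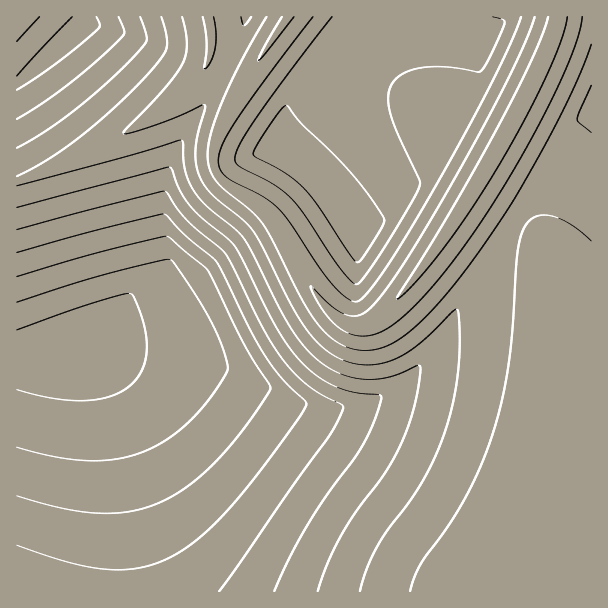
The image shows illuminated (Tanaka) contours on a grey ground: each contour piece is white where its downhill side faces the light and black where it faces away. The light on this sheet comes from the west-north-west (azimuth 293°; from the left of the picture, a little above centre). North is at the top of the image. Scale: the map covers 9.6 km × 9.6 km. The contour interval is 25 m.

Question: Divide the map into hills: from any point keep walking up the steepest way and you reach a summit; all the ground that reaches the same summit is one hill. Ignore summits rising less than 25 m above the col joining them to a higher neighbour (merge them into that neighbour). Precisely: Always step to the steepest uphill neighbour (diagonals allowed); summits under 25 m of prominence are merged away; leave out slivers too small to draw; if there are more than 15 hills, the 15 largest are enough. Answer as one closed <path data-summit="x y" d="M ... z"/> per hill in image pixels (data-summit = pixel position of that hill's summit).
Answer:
<path data-summit="527 92" d="M591 16l-243 0-26 31-21 31-21 45-6 24-49 19-55 27-6 9 2-25 9-25 11-20 34-51 18-39 8-22-1-4-158 0-2 7-13 13-51 44-5 3 1 509 575-1z"/><path data-summit="287 17" d="M347 16l-101 1-8 25-18 39-34 51-11 20-9 25-2 25 6-9 55-27 49-19 6-24 21-45 21-31 26-29z"/><path data-summit="17 17" d="M86 16l-69 0-1 65 5-1 51-44 13-13z"/>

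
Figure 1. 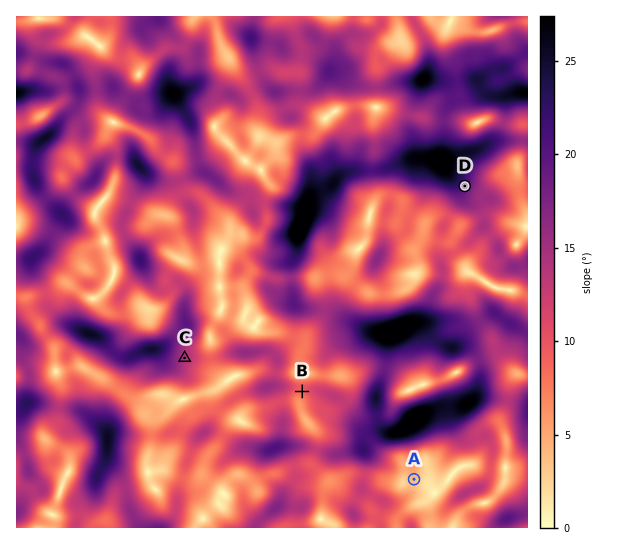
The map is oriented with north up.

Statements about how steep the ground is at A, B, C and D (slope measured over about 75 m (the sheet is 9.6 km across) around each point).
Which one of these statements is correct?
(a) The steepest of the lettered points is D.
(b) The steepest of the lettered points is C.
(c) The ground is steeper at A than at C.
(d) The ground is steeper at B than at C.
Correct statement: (a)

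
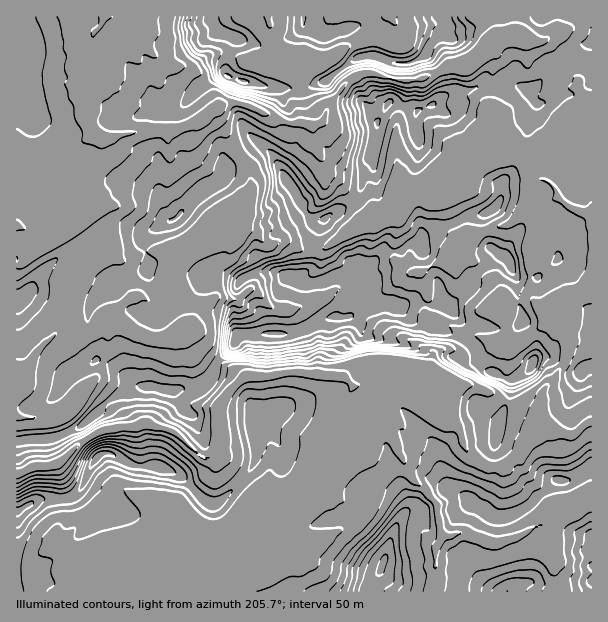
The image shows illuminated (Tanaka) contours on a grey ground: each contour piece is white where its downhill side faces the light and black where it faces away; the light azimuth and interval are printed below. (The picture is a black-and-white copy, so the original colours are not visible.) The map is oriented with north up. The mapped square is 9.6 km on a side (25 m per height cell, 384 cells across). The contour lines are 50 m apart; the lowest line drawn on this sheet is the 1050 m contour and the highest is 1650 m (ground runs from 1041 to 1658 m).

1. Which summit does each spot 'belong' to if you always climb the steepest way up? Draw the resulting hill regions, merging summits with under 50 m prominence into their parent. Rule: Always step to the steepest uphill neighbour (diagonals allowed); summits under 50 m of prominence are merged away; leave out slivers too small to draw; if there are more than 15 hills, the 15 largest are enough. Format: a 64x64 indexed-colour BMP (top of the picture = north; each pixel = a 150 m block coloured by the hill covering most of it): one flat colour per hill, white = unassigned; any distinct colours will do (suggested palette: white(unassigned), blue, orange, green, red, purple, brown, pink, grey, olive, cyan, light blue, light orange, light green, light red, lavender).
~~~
<image width="64" height="64" href="data:image/bmp;base64,Qk12CAAAAAAAAHYAAAAoAAAAQAAAAEAAAAABAAQAAAAAAAAIAAATCwAAEwsAABAAAAAAAAAA////ALR3HwAOf/8ALKAsACgn1gC9Z5QAS1aMAMJ34wB/f38AIr28AM++FwDox64AeLv/AIrfmACWmP8A1bDFACIiIiIiIiIhERERREREREREREREREREzMzMzMzMzAAAIiIiIiIiIiERERFERERERERERERERERMzMzMzMzMAAACIiIiIiIiIhERERREREREREREREREREzMzMzMzMwAAAAiIiIiIiIiERERERRERERERERERERETMzMzMzMzAAAAAIiIiIiIiIhEREREURERERERERERERMzMzMzMzAAAAAAAIiIiIiIiEREREREUREREREREREREzMzMzMzMAAAAAAAiIiIiIiIRERERERRERERERERERERmZmZmbMwAAAAAACIiIiIiIiIiIiERRERERERERERERGZmZmZmYAAAAAAAIiIiIiIiIiIiIhFEREREREREREREZmZmZmZmAAAAAAAiIiIiIiIiIiIiIiRERERERERERERmZmZmZmZmAAAAACIiIiIiIiIiIiIiIiRERERERERERmZmZmZmZmZmAAAAIiIiIiIiIiIiIiIiIkRERERERERmZmZmZmZmZmZgAAAiIiIiIiIiIiIiIiIiJERERERERmZmZmZmZmZmZmEAACIiIiIiIiIiIiIiIiIkRERERERGZmZmZmZmZmZmYRERIiIiIiIiIiIiIiIiIiJERERERGZmZmYREWZmZmZhERESIiIiIiIiIRIiIiIiIkREREREZmZmYRERFmZmZmEREREiIiIiIiIREiIiIiIiJBREREZmZmZhERERZmZmYREREREiIiIiIRERIiIiIiIhEURERmZmZhERERFmZmZhEREREREREhEREREiIiIiIiIRRERmZmZmERERERYAAGERERERERERERERESIiIiIiIhFEZmZmZmEREREREAAAARERERERERERERERIiIiIiIiJmZmZmZmERERERuwAAABEREREREREREREREiIiIiIiIiZmZmZmEREREbu7AAAAERERERERERERERERIiIiIiIiJmZmZmERERG7u7uwAADRERERERERERERERESIiIiIiIhFmZmERG7u7u7u7sAANERERERERERERERERERERERERERZmERu7u7u7u7uwAA3REREREREREREREREREREREREREWERG7u7u7u7u7sADdERERERERERERERERERERERERERERERuxEbu7u7uwAN3RERERERERERERERERERERERERERERERERERG7u7AA3d0RERERERERERERERERERERERERERERERERERu7sADd3dEREREREREREREREREREREREREREREREREREbuwAN3d0RERERERERERERERERERERERERERERERERERG7AA3d3dERERERERERERERERERERERERERERERERERERAADd3dEREREREREREREREREREREREREREREREREAAREAAN3d3REREREREREREREREREREREREREREREREQABERER3d3dEREREREREREREREREREREREREREREREQAAERERHd3d0REREREREREREREREREREREREREREREQAAARERER3d3dEREREREREREREREREREREREREREREQAAABERERHd3d3REVVREVUREREREREREREREREREREQAAAAERERER3d3d1VVVVVVVEREREREYiIERERERERERAAAAARERERHd3d1VVVVVVVVREREYiIiIiBERERERER7gAAAAEREREREd3VVVVVVVVVURGIiIiIiIiBERERER7u7gAAARERERERFVVVVVVVVVVVWIiIiIiIiIgzERERHu7u7gABERERERFVVVVVVVVVVVVViIiIiIiIgzMxEREe7u7u7gEREzkREVVVVVVVVVVVVVWIiIiIiIgzMzMRER7u7u7u7hEzOREVVVVVVVVVVVVVVViIiIiIiDMzMzER7u7u7u7u4zM5ERVVVVVVVVVVVVVVWIiIiIiDMzMzMzMR7u7u7u4zMzmZlVVVVVVVVVVVVVVYiIiIiDMzMzMzMzMe7u7u4zMzOZmZVVVVVVVVVVVVVYiIiIiDMzMzMzMzMzPu7u4zMzM5mZmVVVVVVVVVVVVViIiIiIMzMzMzMzMzMzMzMzMzMzmZmZVVVVVVVVVVVViIiIiIMzMzMzMzMzMzMzMzMzMzOZmZmZVVVVVVVVVVWIiIiIgzMzMzMzMzMzMzMzMzMzM5mZmZl3d3d3d1VVWIiIiIiDMzMzMzMzMzMzMzMzMzMzmZmZmXd3d3d3d1WIiIiHd6ozMzMzMzMzMzMzMzMzMzOZmZmZd3d3d3d3d4iIh3d3qqMzMzMzMzMzMzMzMzMzM5mZmZl3d3d3d3d3d3d3d3eqozMzMzMzMzMzMzMzMzMxmZmZmXd3d3d3d3d3d3d3d6qqMzMzMzMzMzMzMzMzMzGZmZmZl3d3d3d3d3d3d3d3qqqjMzMzMzMzMzMzMzMzEZmZmZmXd3d3d3d3d3d3d3eqqqozqqqqMzMzMzMzMzMRmZmZmZd3d3d//3d3d3d3eqqqqqqqqqqqozMzMzMzMRGZmZmZd3d3d///93f///cAAAqqqqqqqqqqozMzMzMxEZmZmZl3d3d/////////8AAAAAqqqqqqqqqqMzMzMxERmZmZmXd3d/////////8AAAAAAAqqqqqqqqqqMzERERGZmZmZl3d//////////wAAAAAAAACqqqqqqqqhEREREZmZmZmZd3//////////AAAAAAAAAKqqqqqqqqERERER"/>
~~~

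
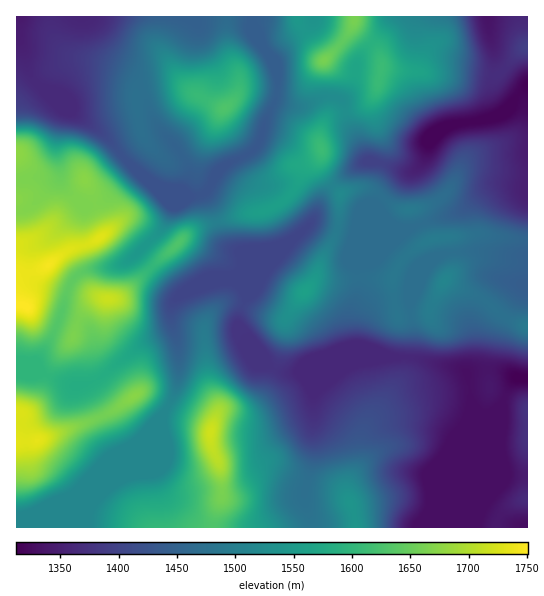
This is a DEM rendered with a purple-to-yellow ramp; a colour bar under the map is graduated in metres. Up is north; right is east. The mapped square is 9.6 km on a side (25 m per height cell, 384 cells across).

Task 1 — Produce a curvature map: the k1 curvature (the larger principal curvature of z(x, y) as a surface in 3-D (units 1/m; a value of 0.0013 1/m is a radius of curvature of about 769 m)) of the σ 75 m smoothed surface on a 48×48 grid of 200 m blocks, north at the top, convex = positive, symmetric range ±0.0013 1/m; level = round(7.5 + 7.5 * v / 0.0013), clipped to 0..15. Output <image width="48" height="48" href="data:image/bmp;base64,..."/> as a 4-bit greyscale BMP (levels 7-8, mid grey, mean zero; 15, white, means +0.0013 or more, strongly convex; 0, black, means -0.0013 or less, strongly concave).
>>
<image width="48" height="48" href="data:image/bmp;base64,Qk32BAAAAAAAAHYAAAAoAAAAMAAAADAAAAABAAQAAAAAAIAEAAATCwAAEwsAABAAAAAAAAAAAAAAABEREQAiIiIAMzMzAERERABVVVUAZmZmAHd3dwCIiIgAmZmZAKqqqgC7u7sAzMzMAN3d3QDu7u4A////AIiHd3iIiZmZiKqHiZmYd4u5hlZ4iIiZd4iHeIiZmYh4iaqZmHd3iJu5mYiIiIiKmKmHiIiJmZiHeKu7l2d3iaupmqmIiIiJq7uYiIiImZqph62pqHd4iauomamIiIiIiqzLmHiIiHaKqL+niYeJmqqod4d3iIh3e4qqmIh4iHdoqc+neZmpmZu5d3d4iIh3e4mYiYd3iHd3m/6YeaupiImrqYiIiHiIi6q5iIdniId3nfyIial3eIiJq7uoh3iInIrNyph4mIh4nvpniZh2eIiIiZmYd4eIjIq77/25mHeavftnmYd3eIiYiIiHeId3jZunec/9uYeam/6ruYd3eIiYiIiIiIiHjdy3Vni+/aqZid7+uYh3iIiJiIiIiHiInaq4Z3d67/yoiu7KqpiHeIiImIeIiIiZq4eZd3d4nPyXjOyGeYiIeIiIiYiIiIiYeIeJd4iIm9qHjdp2aIh3d4iIiZmIh3iYaHd6mImIisl3jNl3eJl3eIiHiIiIh3iIeXh5ypmYismHjdd3eKuHiHd3iIeJmHeIenqZu5moibiHjdd3iby5mHd3iZiby6mZm325m4ipm7d4ndZni9yqqqmavMvNy6qqva64epipraeJrOhovcyoiZqqq6qqiIiau8y4eZmqzYZ4mu2qur25iIiYioipd3iqmJrIiazu3HRniKyod5zcmIiHiXibiJqod4m5ec3d/7VneIiId5veuZiIiXeMqZmHd4i7eLp3r/pnh3iIiJm+2ZmJmoeKyYd3d4m+pol2af+4h4mIiIeM+Xd3ipeIqpiIiIib/bqYd5/8qql3iHd5+3d3iKl3iYiIiIiIrf/Zh4r/2mZniIeIz4iHiIu5mYiIiauYiJ7+qJm//Jh3iZiHjqiHd4irzLq7zHiph2i/7O68///t3KiGXch3iIiIiJqqmHeKh3iK3/tGuqze7uuGW+d3iruYh4mHdoiJmHiL/qhnh2eZmt/Ie+d3rd7bmYiHdoiIiIm/6Yh3iHiZh4zqjN2724i92od4d3iIiaz+h4iImYiaqYi8rLvcp0Vp3Id3d4iqms/od4mpiXiZvMqb3JZpqGd3vaiIiJvKvf6IiKqYm4eIaLuq3pZHqqmHrKmId83L39uYiamInLiZdpqa3blnzadnm8uph//bu6mImpd2i9qqh4ia26qa2nVomqu7qayWeIiImoiHedy5d3mq24iLupZniIiIqYqHZniImoiZmb3Jd4qXzKqbqal2eIh3iYh3d3iImYmqu7zsiImYmonMl5qYiZiIeoh3d3iImIiru5neuom5iGaduZqqq7qZiYiIeIiImIi8uYeuuojLiJmcyZmrzKmah4iIiIiImIncq6iuuXe9zMmLuavLqYibpoiIiIiIiIrZeKrOqHee/YZ6ypmZmYmJyXeIiZmYiJy3ZnvrmHet38eKuHiZmqmIrHeIiIiIiauXZnzIeKm7jPuaqHeavJd3m4iIh3d3iamIdouneJq4Z966mYeJzId4moiYh3d3iZiId4qYiIu4Zr/ZZ3iIu3d4mQ=="/>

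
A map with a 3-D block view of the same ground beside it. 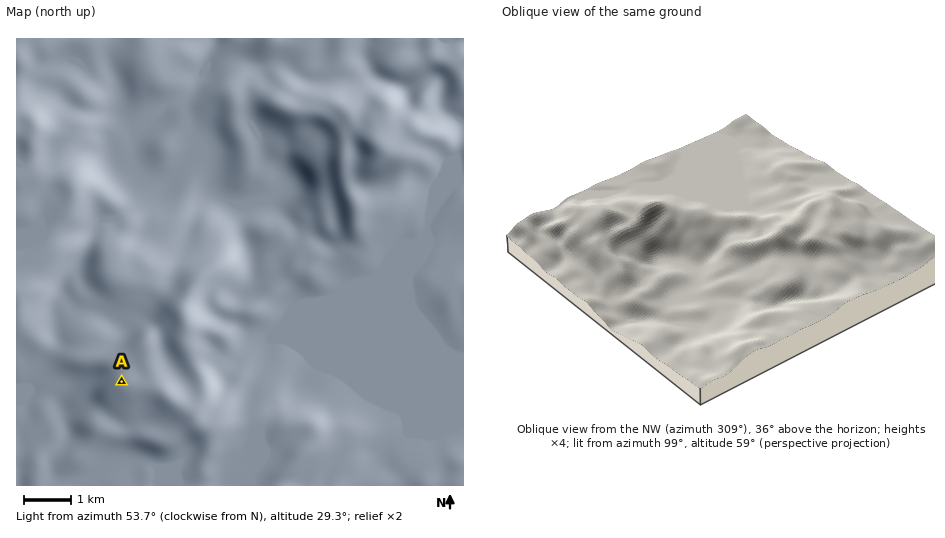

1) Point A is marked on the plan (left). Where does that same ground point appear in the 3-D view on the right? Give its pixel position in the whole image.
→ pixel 843 234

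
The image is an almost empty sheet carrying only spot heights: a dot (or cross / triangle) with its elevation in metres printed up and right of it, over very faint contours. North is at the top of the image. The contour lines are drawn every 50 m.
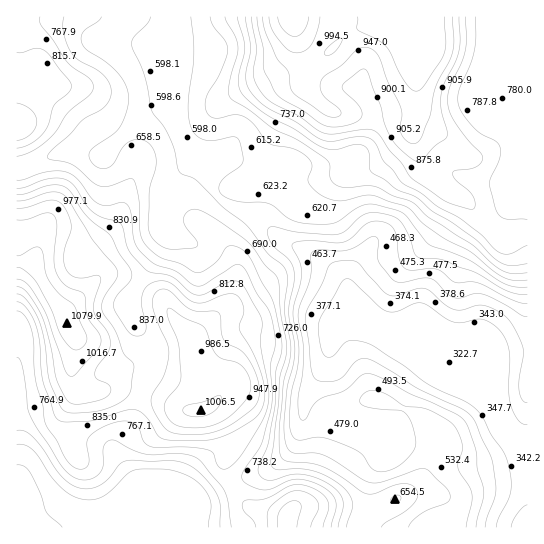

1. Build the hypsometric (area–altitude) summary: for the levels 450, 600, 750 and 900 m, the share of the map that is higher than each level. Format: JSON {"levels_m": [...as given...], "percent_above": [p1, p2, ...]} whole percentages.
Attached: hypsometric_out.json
{"levels_m": [450, 600, 750, 900], "percent_above": [87, 71, 44, 18]}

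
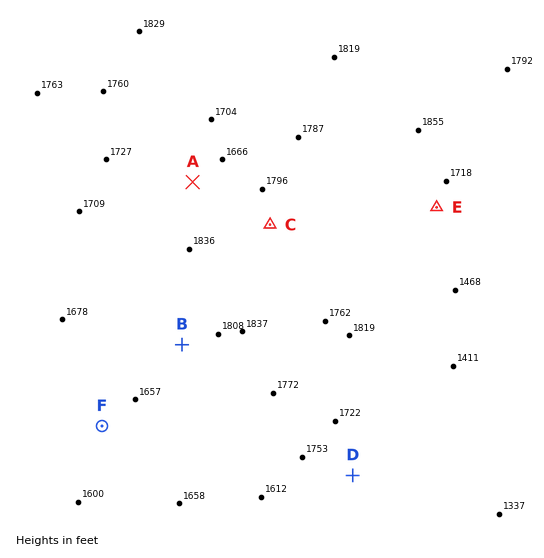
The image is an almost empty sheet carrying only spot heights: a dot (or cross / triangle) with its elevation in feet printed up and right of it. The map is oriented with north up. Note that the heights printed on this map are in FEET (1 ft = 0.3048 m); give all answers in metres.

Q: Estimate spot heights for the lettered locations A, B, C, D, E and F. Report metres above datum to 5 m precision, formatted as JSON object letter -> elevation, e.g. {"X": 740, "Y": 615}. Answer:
{"A": 510, "B": 545, "C": 535, "D": 500, "E": 520, "F": 495}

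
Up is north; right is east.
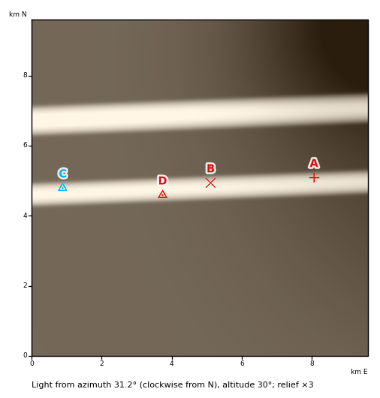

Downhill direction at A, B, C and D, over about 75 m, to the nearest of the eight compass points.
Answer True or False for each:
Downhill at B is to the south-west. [False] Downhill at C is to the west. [False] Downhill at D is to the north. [True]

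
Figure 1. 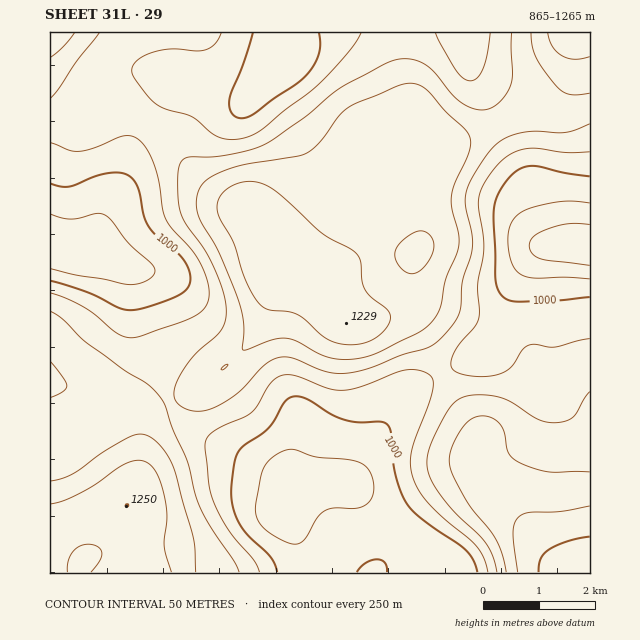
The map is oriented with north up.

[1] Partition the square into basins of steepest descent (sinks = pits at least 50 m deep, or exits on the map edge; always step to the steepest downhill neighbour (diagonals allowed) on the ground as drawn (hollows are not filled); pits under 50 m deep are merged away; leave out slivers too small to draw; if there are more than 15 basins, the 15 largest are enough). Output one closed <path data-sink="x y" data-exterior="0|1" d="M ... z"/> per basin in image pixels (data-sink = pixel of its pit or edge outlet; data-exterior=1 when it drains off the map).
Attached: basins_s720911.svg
<path data-sink="590 247" data-exterior="1" d="M590 32l-14 0-2 2 0 24-3 14-7 14-11 12-51 26-56 22-8 11 0-7-3-10-8-17-11-14-16-1-31 13-11 10-4 9-9 36-18 30-26 27-6 3-10 0-2 11-17 27 1 3 7 4 24 2 16 5 7 7 17 21 11 8 15 0 27-10 16 1 14 16 23 47 35 56 0 7-4 10 0 11 4 10 6 9 34 33 26 37 24 22 21-1z"/><path data-sink="288 490" data-exterior="0" d="M273 280l-4 1 3 4 0 10-6 18-8 17-17 22-40 36-41 17-16 15-3 10-1 38-4 18-9 20 4 7 6 20 5 40 426-1-23-21-26-37-34-33-6-9-4-10 0-11 4-10 0-7-35-56-23-47-14-16-16-1-27 10-15 0-11-8-17-21-7-7-9-4z"/><path data-sink="71 251" data-exterior="0" d="M50 100l0 281 9 4 35 6 23 18 10 12 7 16 4 24 0 15 3-19 0-27 3-10 4-6 12-9 30-11 17-10 34-32 17-22 8-17 6-18 0-10-6-11 17-27 2-13-16-13-45-23-15-10-16-16-17-25-19-19-22-16-14 0-24 13-14 1-13-7z"/><path data-sink="284 52" data-exterior="0" d="M395 32l-345 0 0 67 20 20 13 7 14-1 24-13 14 0 22 16 19 19 17 25 16 16 15 10 45 23 16 14 10 1 6-3 20-20 22-31 5-14 3-21 7-16 11-10 16-9 15-4 13-1-9-17-7-33z"/><path data-sink="467 33" data-exterior="1" d="M574 32l-177 0-1 15 10 49 4 9 11 9 6 9 8 17 3 14 8-8 11-6 33-11 63-31 11-12 7-14 3-14z"/>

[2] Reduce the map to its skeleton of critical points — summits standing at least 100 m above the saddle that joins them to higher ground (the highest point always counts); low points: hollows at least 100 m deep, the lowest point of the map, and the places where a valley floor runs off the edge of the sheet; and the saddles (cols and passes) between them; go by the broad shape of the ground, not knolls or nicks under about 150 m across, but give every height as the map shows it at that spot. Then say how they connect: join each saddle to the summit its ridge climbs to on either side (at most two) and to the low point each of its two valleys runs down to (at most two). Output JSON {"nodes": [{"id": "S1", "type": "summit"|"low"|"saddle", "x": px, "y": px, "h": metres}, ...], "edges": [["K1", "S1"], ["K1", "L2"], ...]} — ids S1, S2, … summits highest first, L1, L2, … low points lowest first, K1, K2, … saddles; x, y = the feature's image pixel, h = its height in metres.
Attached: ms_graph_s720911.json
{"nodes": [
{"id": "S1", "type": "summit", "x": 570, "y": 569, "h": 1265},
{"id": "S2", "type": "summit", "x": 126, "y": 506, "h": 1250},
{"id": "S3", "type": "summit", "x": 576, "y": 33, "h": 1239},
{"id": "S4", "type": "summit", "x": 346, "y": 323, "h": 1229},
{"id": "S5", "type": "summit", "x": 50, "y": 33, "h": 1190},
{"id": "L1", "type": "low", "x": 588, "y": 247, "h": 865},
{"id": "L2", "type": "low", "x": 71, "y": 251, "h": 903},
{"id": "L3", "type": "low", "x": 288, "y": 492, "h": 927},
{"id": "L4", "type": "low", "x": 284, "y": 52, "h": 952},
{"id": "K1", "type": "saddle", "x": 501, "y": 124, "h": 1117},
{"id": "K2", "type": "saddle", "x": 170, "y": 400, "h": 1098},
{"id": "K3", "type": "saddle", "x": 112, "y": 117, "h": 1057},
{"id": "K4", "type": "saddle", "x": 443, "y": 374, "h": 1056}],
"edges": [["K1", "S3"], ["K1", "S4"], ["K1", "L1"], ["K2", "S2"], ["K2", "S4"], ["K2", "L2"], ["K2", "L3"], ["K3", "S4"], ["K3", "S5"], ["K3", "L2"], ["K3", "L4"], ["K4", "S1"], ["K4", "S4"], ["K4", "L1"], ["K4", "L3"]]}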